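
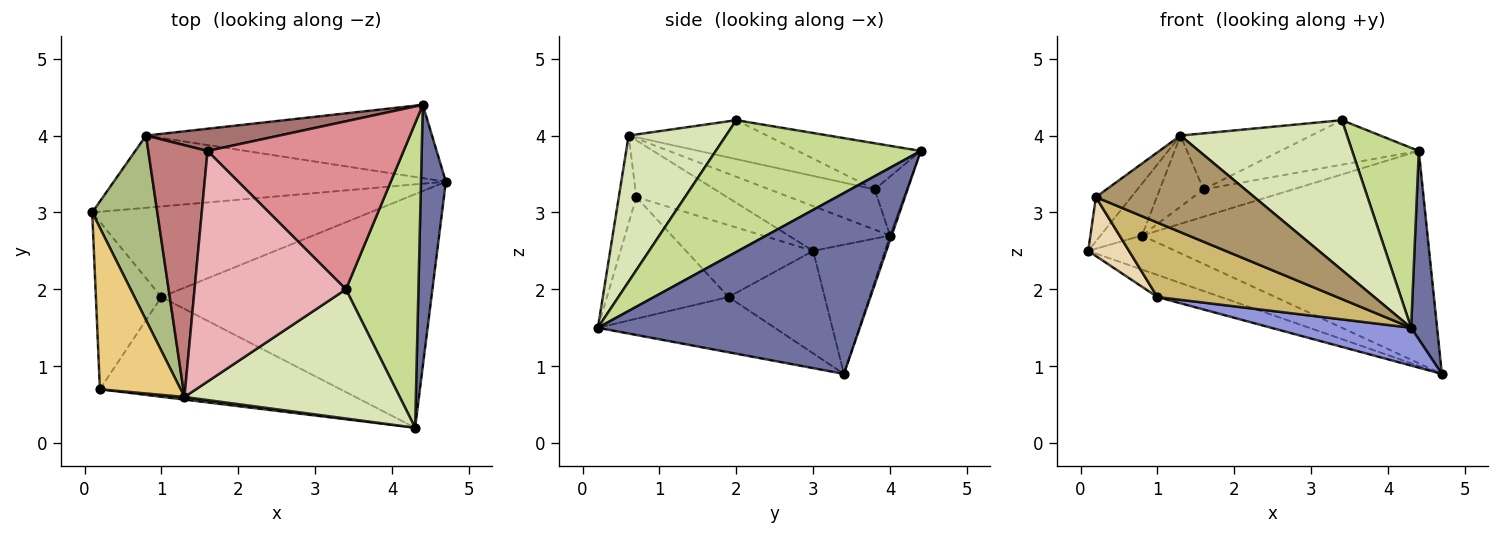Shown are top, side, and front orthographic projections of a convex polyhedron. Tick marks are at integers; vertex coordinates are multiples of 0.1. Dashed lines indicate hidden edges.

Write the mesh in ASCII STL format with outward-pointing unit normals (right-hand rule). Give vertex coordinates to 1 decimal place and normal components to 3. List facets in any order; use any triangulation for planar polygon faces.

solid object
 facet normal 0.986 -0.098 0.136
  outer loop
   vertex 4.4 4.4 3.8
   vertex 4.3 0.2 1.5
   vertex 4.7 3.4 0.9
  endloop
 endfacet
 facet normal -0.337 0.223 -0.915
  outer loop
   vertex 1.0 1.9 1.9
   vertex 0.1 3.0 2.5
   vertex 4.7 3.4 0.9
  endloop
 endfacet
 facet normal -0.198 -0.157 -0.968
  outer loop
   vertex 1.0 1.9 1.9
   vertex 4.7 3.4 0.9
   vertex 4.3 0.2 1.5
  endloop
 endfacet
 facet normal -0.332 0.403 -0.853
  outer loop
   vertex 0.8 4.0 2.7
   vertex 4.7 3.4 0.9
   vertex 0.1 3.0 2.5
  endloop
 endfacet
 facet normal -0.005 0.945 -0.326
  outer loop
   vertex 0.8 4.0 2.7
   vertex 4.4 4.4 3.8
   vertex 4.7 3.4 0.9
  endloop
 endfacet
 facet normal -0.552 0.226 0.803
  outer loop
   vertex 0.8 4.0 2.7
   vertex 0.1 3.0 2.5
   vertex 1.3 0.6 4.0
  endloop
 endfacet
 facet normal 0.843 -0.274 0.463
  outer loop
   vertex 3.4 2.0 4.2
   vertex 4.3 0.2 1.5
   vertex 4.4 4.4 3.8
  endloop
 endfacet
 facet normal 0.405 -0.693 0.597
  outer loop
   vertex 3.4 2.0 4.2
   vertex 1.3 0.6 4.0
   vertex 4.3 0.2 1.5
  endloop
 endfacet
 facet normal -0.110 -0.994 0.027
  outer loop
   vertex 0.2 0.7 3.2
   vertex 4.3 0.2 1.5
   vertex 1.3 0.6 4.0
  endloop
 endfacet
 facet normal -0.376 -0.554 -0.743
  outer loop
   vertex 0.2 0.7 3.2
   vertex 1.0 1.9 1.9
   vertex 4.3 0.2 1.5
  endloop
 endfacet
 facet normal -0.561 0.219 0.799
  outer loop
   vertex 0.2 0.7 3.2
   vertex 1.3 0.6 4.0
   vertex 0.1 3.0 2.5
  endloop
 endfacet
 facet normal -0.719 -0.231 -0.656
  outer loop
   vertex 0.2 0.7 3.2
   vertex 0.1 3.0 2.5
   vertex 1.0 1.9 1.9
  endloop
 endfacet
 facet normal -0.269 0.748 0.607
  outer loop
   vertex 1.6 3.8 3.3
   vertex 4.4 4.4 3.8
   vertex 0.8 4.0 2.7
  endloop
 endfacet
 facet normal -0.547 0.227 0.805
  outer loop
   vertex 1.6 3.8 3.3
   vertex 0.8 4.0 2.7
   vertex 1.3 0.6 4.0
  endloop
 endfacet
 facet normal -0.222 0.250 0.943
  outer loop
   vertex 1.6 3.8 3.3
   vertex 3.4 2.0 4.2
   vertex 4.4 4.4 3.8
  endloop
 endfacet
 facet normal -0.242 0.229 0.943
  outer loop
   vertex 1.6 3.8 3.3
   vertex 1.3 0.6 4.0
   vertex 3.4 2.0 4.2
  endloop
 endfacet
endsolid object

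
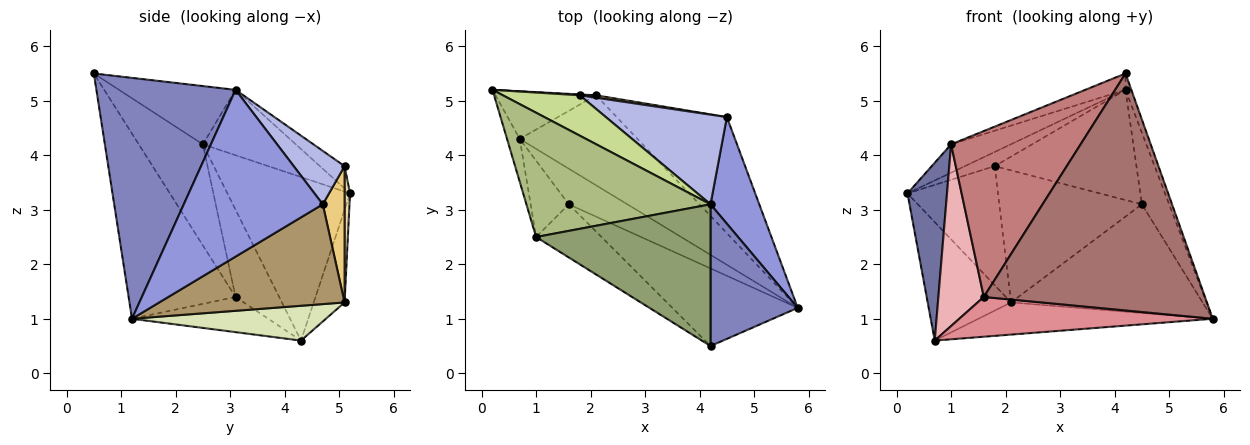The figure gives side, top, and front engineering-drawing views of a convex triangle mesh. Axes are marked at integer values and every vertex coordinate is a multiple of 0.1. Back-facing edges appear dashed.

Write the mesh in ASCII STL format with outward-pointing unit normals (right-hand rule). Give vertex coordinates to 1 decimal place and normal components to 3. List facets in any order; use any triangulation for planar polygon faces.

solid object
 facet normal -0.949 -0.306 -0.074
  outer loop
   vertex 1.0 2.5 4.2
   vertex 0.2 5.2 3.3
   vertex 0.7 4.3 0.6
  endloop
 endfacet
 facet normal 0.940 0.039 0.340
  outer loop
   vertex 4.2 3.1 5.2
   vertex 4.2 0.5 5.5
   vertex 5.8 1.2 1.0
  endloop
 endfacet
 facet normal 0.943 0.185 0.276
  outer loop
   vertex 4.2 3.1 5.2
   vertex 5.8 1.2 1.0
   vertex 4.5 4.7 3.1
  endloop
 endfacet
 facet normal 0.268 0.747 0.608
  outer loop
   vertex 4.2 3.1 5.2
   vertex 4.5 4.7 3.1
   vertex 1.8 5.1 3.8
  endloop
 endfacet
 facet normal -0.315 0.109 0.943
  outer loop
   vertex 4.2 3.1 5.2
   vertex 1.0 2.5 4.2
   vertex 4.2 0.5 5.5
  endloop
 endfacet
 facet normal -0.327 0.210 0.921
  outer loop
   vertex 4.2 3.1 5.2
   vertex 0.2 5.2 3.3
   vertex 1.0 2.5 4.2
  endloop
 endfacet
 facet normal -0.264 0.320 0.910
  outer loop
   vertex 4.2 3.1 5.2
   vertex 1.8 5.1 3.8
   vertex 0.2 5.2 3.3
  endloop
 endfacet
 facet normal 0.268 0.324 -0.907
  outer loop
   vertex 2.1 5.1 1.3
   vertex 5.8 1.2 1.0
   vertex 0.7 4.3 0.6
  endloop
 endfacet
 facet normal 0.552 0.570 -0.609
  outer loop
   vertex 2.1 5.1 1.3
   vertex 4.5 4.7 3.1
   vertex 5.8 1.2 1.0
  endloop
 endfacet
 facet normal -0.325 0.877 -0.353
  outer loop
   vertex 2.1 5.1 1.3
   vertex 0.7 4.3 0.6
   vertex 0.2 5.2 3.3
  endloop
 endfacet
 facet normal 0.151 0.988 0.018
  outer loop
   vertex 2.1 5.1 1.3
   vertex 1.8 5.1 3.8
   vertex 4.5 4.7 3.1
  endloop
 endfacet
 facet normal 0.060 0.998 0.007
  outer loop
   vertex 2.1 5.1 1.3
   vertex 0.2 5.2 3.3
   vertex 1.8 5.1 3.8
  endloop
 endfacet
 facet normal -0.418 -0.864 -0.283
  outer loop
   vertex 1.6 3.1 1.4
   vertex 5.8 1.2 1.0
   vertex 4.2 0.5 5.5
  endloop
 endfacet
 facet normal -0.426 -0.861 -0.276
  outer loop
   vertex 1.6 3.1 1.4
   vertex 4.2 0.5 5.5
   vertex 1.0 2.5 4.2
  endloop
 endfacet
 facet normal -0.372 -0.692 -0.619
  outer loop
   vertex 1.6 3.1 1.4
   vertex 0.7 4.3 0.6
   vertex 5.8 1.2 1.0
  endloop
 endfacet
 facet normal -0.663 -0.690 -0.290
  outer loop
   vertex 1.6 3.1 1.4
   vertex 1.0 2.5 4.2
   vertex 0.7 4.3 0.6
  endloop
 endfacet
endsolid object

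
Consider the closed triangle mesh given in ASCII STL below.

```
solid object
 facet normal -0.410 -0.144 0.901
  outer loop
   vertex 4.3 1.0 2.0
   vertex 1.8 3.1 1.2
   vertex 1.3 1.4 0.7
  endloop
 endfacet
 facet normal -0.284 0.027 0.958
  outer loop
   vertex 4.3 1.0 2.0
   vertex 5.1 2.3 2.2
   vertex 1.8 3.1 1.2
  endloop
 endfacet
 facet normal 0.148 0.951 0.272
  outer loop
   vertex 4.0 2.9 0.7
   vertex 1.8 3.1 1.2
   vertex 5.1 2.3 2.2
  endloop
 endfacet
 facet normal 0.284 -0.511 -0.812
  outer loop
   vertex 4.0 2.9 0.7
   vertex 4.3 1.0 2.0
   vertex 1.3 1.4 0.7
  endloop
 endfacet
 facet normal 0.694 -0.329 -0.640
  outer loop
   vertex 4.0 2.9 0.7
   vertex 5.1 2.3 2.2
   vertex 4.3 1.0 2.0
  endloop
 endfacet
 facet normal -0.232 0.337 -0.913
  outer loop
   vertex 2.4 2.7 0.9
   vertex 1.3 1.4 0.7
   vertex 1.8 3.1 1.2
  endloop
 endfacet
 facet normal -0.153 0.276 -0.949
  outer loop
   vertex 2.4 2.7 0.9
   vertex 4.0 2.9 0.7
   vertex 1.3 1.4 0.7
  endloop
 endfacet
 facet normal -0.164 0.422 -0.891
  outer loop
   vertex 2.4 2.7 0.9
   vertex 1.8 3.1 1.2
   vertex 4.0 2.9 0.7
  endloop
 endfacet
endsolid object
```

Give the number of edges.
12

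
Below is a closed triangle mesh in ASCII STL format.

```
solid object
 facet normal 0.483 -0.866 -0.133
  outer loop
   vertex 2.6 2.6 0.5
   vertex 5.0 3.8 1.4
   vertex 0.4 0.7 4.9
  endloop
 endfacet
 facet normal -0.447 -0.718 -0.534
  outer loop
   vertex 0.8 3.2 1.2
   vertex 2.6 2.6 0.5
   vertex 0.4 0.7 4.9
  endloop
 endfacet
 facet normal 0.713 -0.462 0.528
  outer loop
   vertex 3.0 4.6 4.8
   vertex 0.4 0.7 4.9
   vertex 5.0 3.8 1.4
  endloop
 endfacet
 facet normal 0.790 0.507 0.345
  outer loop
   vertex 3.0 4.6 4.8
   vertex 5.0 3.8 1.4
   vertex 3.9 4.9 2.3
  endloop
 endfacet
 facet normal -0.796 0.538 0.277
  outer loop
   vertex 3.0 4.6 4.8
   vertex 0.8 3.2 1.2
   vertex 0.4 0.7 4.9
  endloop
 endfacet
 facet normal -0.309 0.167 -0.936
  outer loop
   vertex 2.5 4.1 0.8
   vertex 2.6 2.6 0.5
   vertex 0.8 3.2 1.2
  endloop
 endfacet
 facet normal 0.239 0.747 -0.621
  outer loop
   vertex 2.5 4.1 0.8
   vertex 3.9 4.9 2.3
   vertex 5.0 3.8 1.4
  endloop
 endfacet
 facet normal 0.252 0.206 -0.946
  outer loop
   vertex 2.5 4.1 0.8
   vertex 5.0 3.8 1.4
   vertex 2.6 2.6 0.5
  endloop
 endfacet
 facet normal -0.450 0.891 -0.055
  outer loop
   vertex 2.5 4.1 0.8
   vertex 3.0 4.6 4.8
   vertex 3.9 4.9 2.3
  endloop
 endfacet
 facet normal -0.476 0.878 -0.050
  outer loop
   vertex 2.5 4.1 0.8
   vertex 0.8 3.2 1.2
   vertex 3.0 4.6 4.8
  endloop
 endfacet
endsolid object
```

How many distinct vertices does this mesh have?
7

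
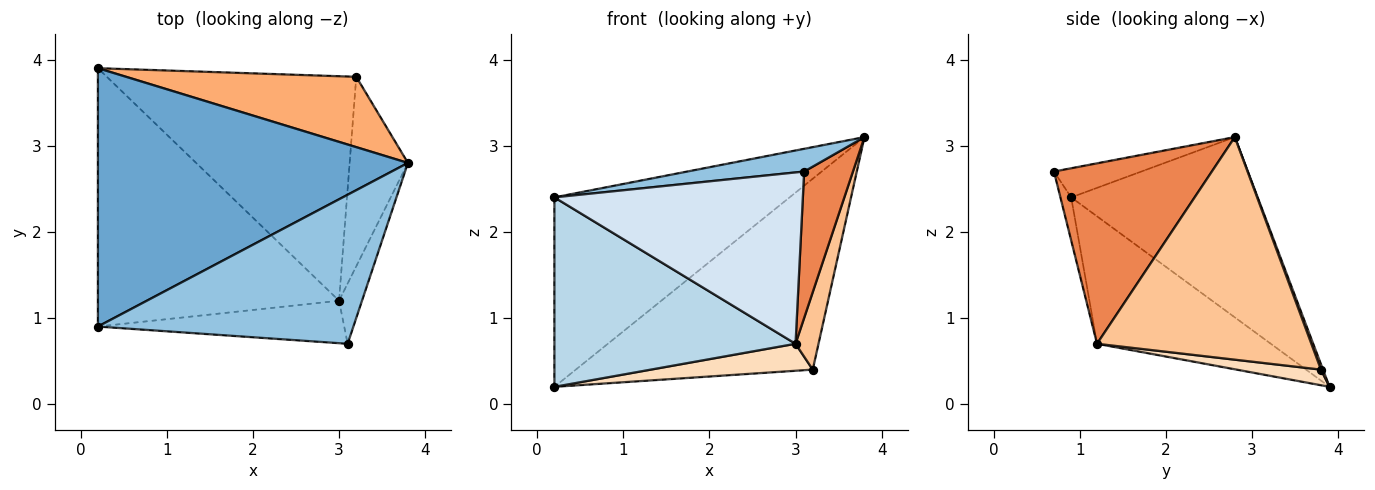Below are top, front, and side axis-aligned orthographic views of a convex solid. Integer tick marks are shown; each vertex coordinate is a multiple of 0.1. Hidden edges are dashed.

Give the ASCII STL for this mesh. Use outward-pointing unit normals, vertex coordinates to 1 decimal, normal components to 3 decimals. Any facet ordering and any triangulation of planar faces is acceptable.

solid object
 facet normal -0.425 0.535 0.730
  outer loop
   vertex 0.2 3.9 0.2
   vertex 0.2 0.9 2.4
   vertex 3.8 2.8 3.1
  endloop
 endfacet
 facet normal -0.112 -0.150 0.982
  outer loop
   vertex 3.1 0.7 2.7
   vertex 3.8 2.8 3.1
   vertex 0.2 0.9 2.4
  endloop
 endfacet
 facet normal -0.392 -0.544 -0.742
  outer loop
   vertex 3.0 1.2 0.7
   vertex 0.2 0.9 2.4
   vertex 0.2 3.9 0.2
  endloop
 endfacet
 facet normal -0.042 -0.970 -0.240
  outer loop
   vertex 3.0 1.2 0.7
   vertex 3.1 0.7 2.7
   vertex 0.2 0.9 2.4
  endloop
 endfacet
 facet normal 0.948 -0.293 -0.121
  outer loop
   vertex 3.0 1.2 0.7
   vertex 3.8 2.8 3.1
   vertex 3.1 0.7 2.7
  endloop
 endfacet
 facet normal 0.008 0.938 0.346
  outer loop
   vertex 3.2 3.8 0.4
   vertex 0.2 3.9 0.2
   vertex 3.8 2.8 3.1
  endloop
 endfacet
 facet normal 0.962 -0.103 -0.252
  outer loop
   vertex 3.2 3.8 0.4
   vertex 3.8 2.8 3.1
   vertex 3.0 1.2 0.7
  endloop
 endfacet
 facet normal 0.062 -0.119 -0.991
  outer loop
   vertex 3.2 3.8 0.4
   vertex 3.0 1.2 0.7
   vertex 0.2 3.9 0.2
  endloop
 endfacet
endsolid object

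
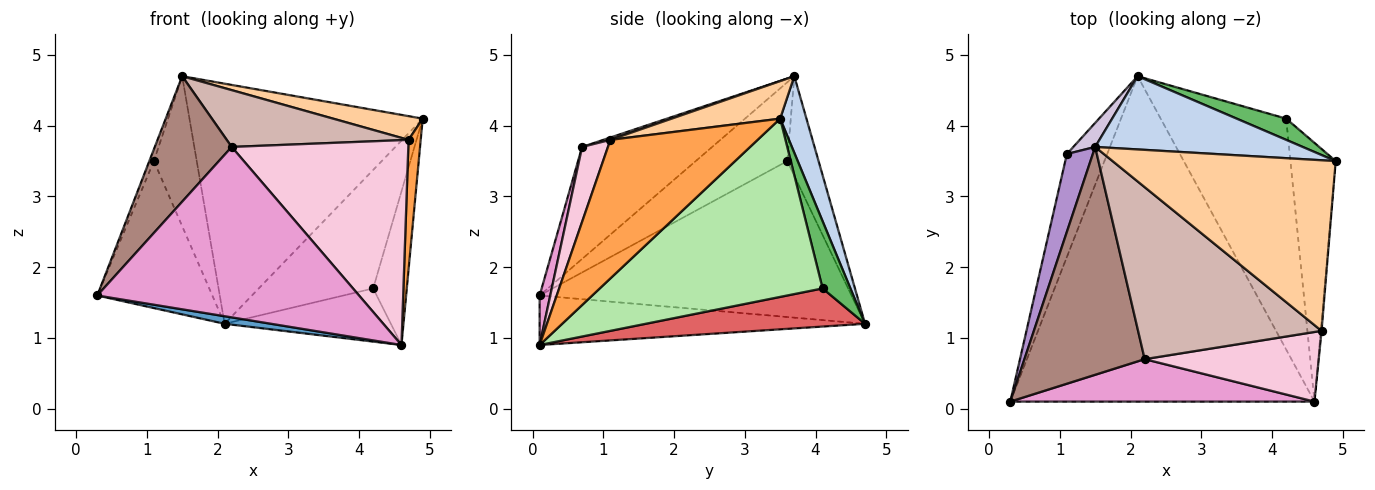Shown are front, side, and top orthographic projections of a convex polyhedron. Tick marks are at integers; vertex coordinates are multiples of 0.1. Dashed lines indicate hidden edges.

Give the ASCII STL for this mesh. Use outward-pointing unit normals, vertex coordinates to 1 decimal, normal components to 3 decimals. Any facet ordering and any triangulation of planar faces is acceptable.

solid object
 facet normal -0.161 -0.023 -0.987
  outer loop
   vertex 4.6 0.1 0.9
   vertex 0.3 0.1 1.6
   vertex 2.1 4.7 1.2
  endloop
 endfacet
 facet normal 0.107 0.951 0.290
  outer loop
   vertex 1.5 3.7 4.7
   vertex 4.9 3.5 4.1
   vertex 2.1 4.7 1.2
  endloop
 endfacet
 facet normal 0.997 -0.082 -0.006
  outer loop
   vertex 4.7 1.1 3.8
   vertex 4.6 0.1 0.9
   vertex 4.9 3.5 4.1
  endloop
 endfacet
 facet normal 0.164 -0.136 0.977
  outer loop
   vertex 4.7 1.1 3.8
   vertex 4.9 3.5 4.1
   vertex 1.5 3.7 4.7
  endloop
 endfacet
 facet normal 0.233 0.957 0.171
  outer loop
   vertex 4.2 4.1 1.7
   vertex 2.1 4.7 1.2
   vertex 4.9 3.5 4.1
  endloop
 endfacet
 facet normal 0.959 0.145 -0.244
  outer loop
   vertex 4.2 4.1 1.7
   vertex 4.9 3.5 4.1
   vertex 4.6 0.1 0.9
  endloop
 endfacet
 facet normal 0.284 0.215 -0.934
  outer loop
   vertex 4.2 4.1 1.7
   vertex 4.6 0.1 0.9
   vertex 2.1 4.7 1.2
  endloop
 endfacet
 facet normal -0.912 0.336 -0.236
  outer loop
   vertex 1.1 3.6 3.5
   vertex 2.1 4.7 1.2
   vertex 0.3 0.1 1.6
  endloop
 endfacet
 facet normal -0.949 0.047 0.312
  outer loop
   vertex 1.1 3.6 3.5
   vertex 0.3 0.1 1.6
   vertex 1.5 3.7 4.7
  endloop
 endfacet
 facet normal -0.585 0.801 0.128
  outer loop
   vertex 1.1 3.6 3.5
   vertex 1.5 3.7 4.7
   vertex 2.1 4.7 1.2
  endloop
 endfacet
 facet normal -0.632 -0.374 0.679
  outer loop
   vertex 2.2 0.7 3.7
   vertex 1.5 3.7 4.7
   vertex 0.3 0.1 1.6
  endloop
 endfacet
 facet normal 0.012 -0.314 0.949
  outer loop
   vertex 2.2 0.7 3.7
   vertex 4.7 1.1 3.8
   vertex 1.5 3.7 4.7
  endloop
 endfacet
 facet normal 0.039 -0.970 0.241
  outer loop
   vertex 2.2 0.7 3.7
   vertex 0.3 0.1 1.6
   vertex 4.6 0.1 0.9
  endloop
 endfacet
 facet normal 0.137 -0.938 0.319
  outer loop
   vertex 2.2 0.7 3.7
   vertex 4.6 0.1 0.9
   vertex 4.7 1.1 3.8
  endloop
 endfacet
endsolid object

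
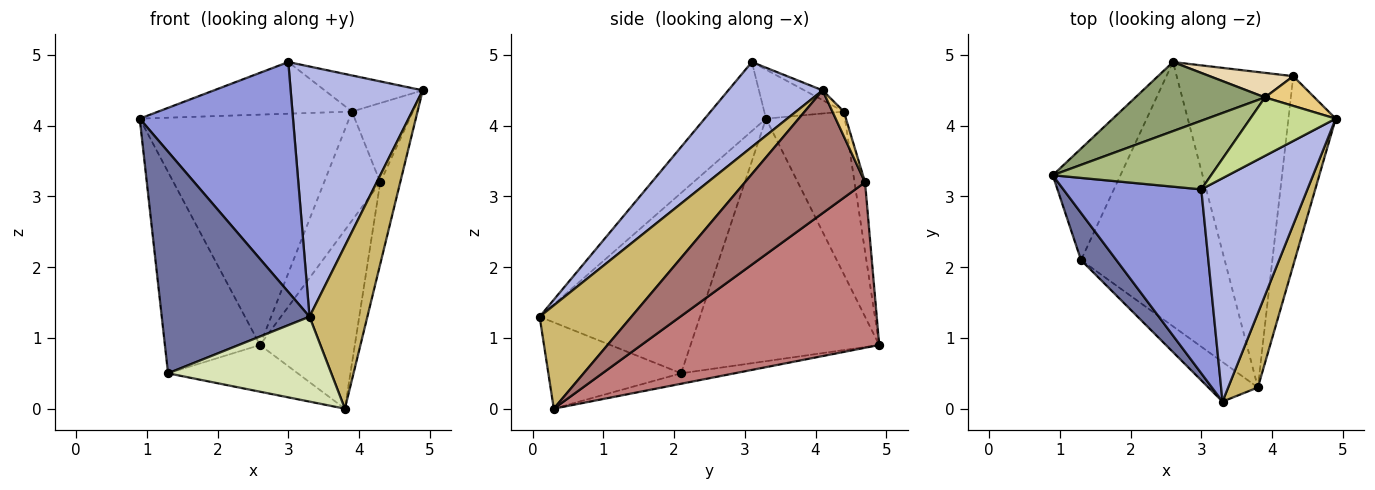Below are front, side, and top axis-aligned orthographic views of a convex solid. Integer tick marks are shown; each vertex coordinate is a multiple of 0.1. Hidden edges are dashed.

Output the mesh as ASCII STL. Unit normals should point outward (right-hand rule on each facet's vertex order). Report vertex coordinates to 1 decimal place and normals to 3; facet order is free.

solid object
 facet normal -0.728 -0.671 0.143
  outer loop
   vertex 1.3 2.1 0.5
   vertex 3.3 0.1 1.3
   vertex 0.9 3.3 4.1
  endloop
 endfacet
 facet normal -0.866 0.437 -0.242
  outer loop
   vertex 1.3 2.1 0.5
   vertex 0.9 3.3 4.1
   vertex 2.6 4.9 0.9
  endloop
 endfacet
 facet normal -0.298 -0.745 0.596
  outer loop
   vertex 3.0 3.1 4.9
   vertex 0.9 3.3 4.1
   vertex 3.3 0.1 1.3
  endloop
 endfacet
 facet normal 0.470 -0.658 0.588
  outer loop
   vertex 3.0 3.1 4.9
   vertex 3.3 0.1 1.3
   vertex 4.9 4.1 4.5
  endloop
 endfacet
 facet normal -0.339 0.901 0.270
  outer loop
   vertex 3.9 4.4 4.2
   vertex 2.6 4.9 0.9
   vertex 0.9 3.3 4.1
  endloop
 endfacet
 facet normal -0.240 0.584 0.776
  outer loop
   vertex 3.9 4.4 4.2
   vertex 0.9 3.3 4.1
   vertex 3.0 3.1 4.9
  endloop
 endfacet
 facet normal -0.097 0.523 0.847
  outer loop
   vertex 3.9 4.4 4.2
   vertex 3.0 3.1 4.9
   vertex 4.9 4.1 4.5
  endloop
 endfacet
 facet normal -0.593 -0.729 -0.340
  outer loop
   vertex 3.8 0.3 0.0
   vertex 3.3 0.1 1.3
   vertex 1.3 2.1 0.5
  endloop
 endfacet
 facet normal -0.072 0.174 -0.982
  outer loop
   vertex 3.8 0.3 0.0
   vertex 1.3 2.1 0.5
   vertex 2.6 4.9 0.9
  endloop
 endfacet
 facet normal 0.822 -0.518 0.236
  outer loop
   vertex 3.8 0.3 0.0
   vertex 4.9 4.1 4.5
   vertex 3.3 0.1 1.3
  endloop
 endfacet
 facet normal 0.173 0.922 0.346
  outer loop
   vertex 4.3 4.7 3.2
   vertex 3.9 4.4 4.2
   vertex 4.9 4.1 4.5
  endloop
 endfacet
 facet normal -0.179 0.960 0.216
  outer loop
   vertex 4.3 4.7 3.2
   vertex 2.6 4.9 0.9
   vertex 3.9 4.4 4.2
  endloop
 endfacet
 facet normal 0.922 0.153 -0.355
  outer loop
   vertex 4.3 4.7 3.2
   vertex 4.9 4.1 4.5
   vertex 3.8 0.3 0.0
  endloop
 endfacet
 facet normal 0.777 0.310 -0.548
  outer loop
   vertex 4.3 4.7 3.2
   vertex 3.8 0.3 0.0
   vertex 2.6 4.9 0.9
  endloop
 endfacet
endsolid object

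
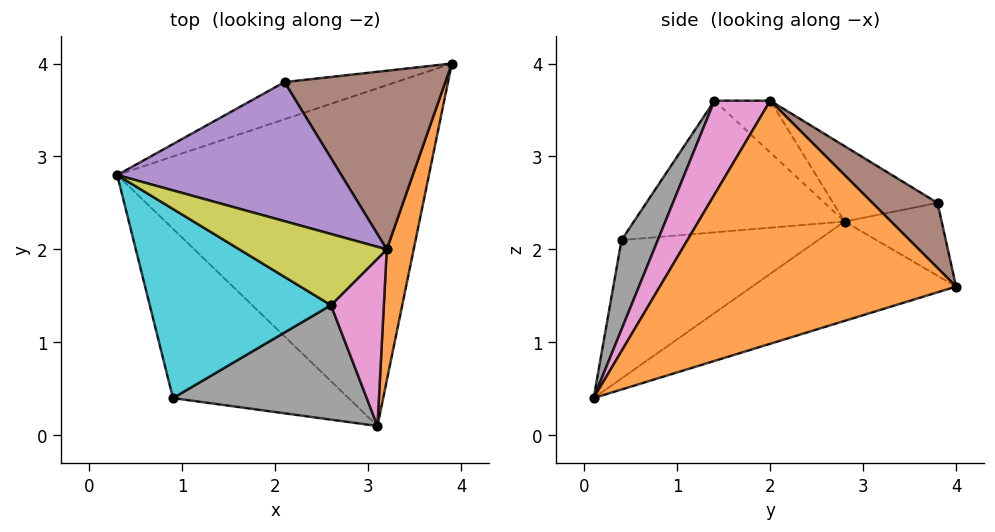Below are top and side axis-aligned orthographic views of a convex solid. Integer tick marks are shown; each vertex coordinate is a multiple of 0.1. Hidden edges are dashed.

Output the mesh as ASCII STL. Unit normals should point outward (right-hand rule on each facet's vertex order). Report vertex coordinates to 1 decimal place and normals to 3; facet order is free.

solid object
 facet normal -0.286 0.335 -0.898
  outer loop
   vertex 3.1 0.1 0.4
   vertex 0.3 2.8 2.3
   vertex 3.9 4.0 1.6
  endloop
 endfacet
 facet normal 0.967 -0.231 0.107
  outer loop
   vertex 3.2 2.0 3.6
   vertex 3.1 0.1 0.4
   vertex 3.9 4.0 1.6
  endloop
 endfacet
 facet normal -0.617 -0.089 -0.782
  outer loop
   vertex 0.9 0.4 2.1
   vertex 0.3 2.8 2.3
   vertex 3.1 0.1 0.4
  endloop
 endfacet
 facet normal -0.358 0.755 -0.549
  outer loop
   vertex 2.1 3.8 2.5
   vertex 3.9 4.0 1.6
   vertex 0.3 2.8 2.3
  endloop
 endfacet
 facet normal -0.298 0.359 0.885
  outer loop
   vertex 2.1 3.8 2.5
   vertex 0.3 2.8 2.3
   vertex 3.2 2.0 3.6
  endloop
 endfacet
 facet normal 0.294 0.623 0.725
  outer loop
   vertex 2.1 3.8 2.5
   vertex 3.2 2.0 3.6
   vertex 3.9 4.0 1.6
  endloop
 endfacet
 facet normal 0.657 -0.657 0.370
  outer loop
   vertex 2.6 1.4 3.6
   vertex 3.1 0.1 0.4
   vertex 3.2 2.0 3.6
  endloop
 endfacet
 facet normal 0.182 -0.901 0.394
  outer loop
   vertex 2.6 1.4 3.6
   vertex 0.9 0.4 2.1
   vertex 3.1 0.1 0.4
  endloop
 endfacet
 facet normal -0.315 0.315 0.896
  outer loop
   vertex 2.6 1.4 3.6
   vertex 3.2 2.0 3.6
   vertex 0.3 2.8 2.3
  endloop
 endfacet
 facet normal -0.575 -0.210 0.791
  outer loop
   vertex 2.6 1.4 3.6
   vertex 0.3 2.8 2.3
   vertex 0.9 0.4 2.1
  endloop
 endfacet
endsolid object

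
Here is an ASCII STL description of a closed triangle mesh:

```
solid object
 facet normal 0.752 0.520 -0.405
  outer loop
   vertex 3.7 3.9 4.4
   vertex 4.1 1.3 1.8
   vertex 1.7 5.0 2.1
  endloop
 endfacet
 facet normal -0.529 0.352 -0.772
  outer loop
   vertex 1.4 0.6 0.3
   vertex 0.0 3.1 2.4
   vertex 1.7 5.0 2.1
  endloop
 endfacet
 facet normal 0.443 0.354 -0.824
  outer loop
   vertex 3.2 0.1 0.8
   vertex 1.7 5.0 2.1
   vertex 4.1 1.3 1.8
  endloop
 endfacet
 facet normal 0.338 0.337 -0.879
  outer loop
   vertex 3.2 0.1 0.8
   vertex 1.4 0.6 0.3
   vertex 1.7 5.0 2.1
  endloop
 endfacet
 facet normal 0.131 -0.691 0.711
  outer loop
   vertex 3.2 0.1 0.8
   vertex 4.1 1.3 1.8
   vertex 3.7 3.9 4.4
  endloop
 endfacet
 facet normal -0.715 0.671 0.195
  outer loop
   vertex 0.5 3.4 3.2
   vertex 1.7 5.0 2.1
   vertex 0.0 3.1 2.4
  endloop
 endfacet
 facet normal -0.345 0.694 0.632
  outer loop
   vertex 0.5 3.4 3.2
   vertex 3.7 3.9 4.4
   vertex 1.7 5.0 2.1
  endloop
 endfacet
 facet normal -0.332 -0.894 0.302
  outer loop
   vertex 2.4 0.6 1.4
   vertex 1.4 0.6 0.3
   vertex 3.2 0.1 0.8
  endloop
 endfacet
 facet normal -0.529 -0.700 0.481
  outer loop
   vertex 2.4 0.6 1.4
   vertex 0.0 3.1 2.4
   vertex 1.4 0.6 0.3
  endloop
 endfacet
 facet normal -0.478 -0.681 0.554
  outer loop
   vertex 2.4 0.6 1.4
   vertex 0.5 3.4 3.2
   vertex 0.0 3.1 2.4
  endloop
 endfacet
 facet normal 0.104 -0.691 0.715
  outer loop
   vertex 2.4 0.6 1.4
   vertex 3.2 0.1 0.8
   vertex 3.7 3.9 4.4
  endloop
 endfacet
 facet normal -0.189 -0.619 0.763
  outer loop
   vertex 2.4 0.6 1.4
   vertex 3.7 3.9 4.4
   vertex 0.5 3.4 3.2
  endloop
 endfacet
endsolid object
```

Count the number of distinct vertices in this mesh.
8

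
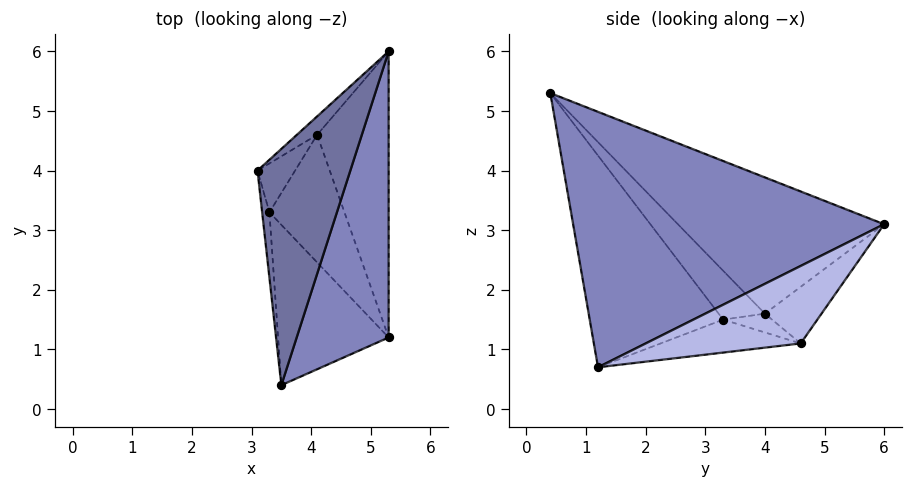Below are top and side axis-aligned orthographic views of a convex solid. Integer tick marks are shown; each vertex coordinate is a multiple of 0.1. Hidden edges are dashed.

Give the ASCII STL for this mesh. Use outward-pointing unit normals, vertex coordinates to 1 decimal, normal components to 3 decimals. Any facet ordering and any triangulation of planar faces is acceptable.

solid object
 facet normal -0.743 0.438 0.506
  outer loop
   vertex 3.5 0.4 5.3
   vertex 5.3 6.0 3.1
   vertex 3.1 4.0 1.6
  endloop
 endfacet
 facet normal 0.928 -0.167 0.334
  outer loop
   vertex 3.5 0.4 5.3
   vertex 5.3 1.2 0.7
   vertex 5.3 6.0 3.1
  endloop
 endfacet
 facet normal -0.577 0.790 -0.207
  outer loop
   vertex 4.1 4.6 1.1
   vertex 3.1 4.0 1.6
   vertex 5.3 6.0 3.1
  endloop
 endfacet
 facet normal 0.696 0.321 -0.642
  outer loop
   vertex 4.1 4.6 1.1
   vertex 5.3 6.0 3.1
   vertex 5.3 1.2 0.7
  endloop
 endfacet
 facet normal -0.957 -0.253 -0.143
  outer loop
   vertex 3.3 3.3 1.5
   vertex 3.5 0.4 5.3
   vertex 3.1 4.0 1.6
  endloop
 endfacet
 facet normal -0.737 -0.555 -0.385
  outer loop
   vertex 3.3 3.3 1.5
   vertex 5.3 1.2 0.7
   vertex 3.5 0.4 5.3
  endloop
 endfacet
 facet normal -0.447 0.000 -0.894
  outer loop
   vertex 3.3 3.3 1.5
   vertex 3.1 4.0 1.6
   vertex 4.1 4.6 1.1
  endloop
 endfacet
 facet normal -0.402 -0.034 -0.915
  outer loop
   vertex 3.3 3.3 1.5
   vertex 4.1 4.6 1.1
   vertex 5.3 1.2 0.7
  endloop
 endfacet
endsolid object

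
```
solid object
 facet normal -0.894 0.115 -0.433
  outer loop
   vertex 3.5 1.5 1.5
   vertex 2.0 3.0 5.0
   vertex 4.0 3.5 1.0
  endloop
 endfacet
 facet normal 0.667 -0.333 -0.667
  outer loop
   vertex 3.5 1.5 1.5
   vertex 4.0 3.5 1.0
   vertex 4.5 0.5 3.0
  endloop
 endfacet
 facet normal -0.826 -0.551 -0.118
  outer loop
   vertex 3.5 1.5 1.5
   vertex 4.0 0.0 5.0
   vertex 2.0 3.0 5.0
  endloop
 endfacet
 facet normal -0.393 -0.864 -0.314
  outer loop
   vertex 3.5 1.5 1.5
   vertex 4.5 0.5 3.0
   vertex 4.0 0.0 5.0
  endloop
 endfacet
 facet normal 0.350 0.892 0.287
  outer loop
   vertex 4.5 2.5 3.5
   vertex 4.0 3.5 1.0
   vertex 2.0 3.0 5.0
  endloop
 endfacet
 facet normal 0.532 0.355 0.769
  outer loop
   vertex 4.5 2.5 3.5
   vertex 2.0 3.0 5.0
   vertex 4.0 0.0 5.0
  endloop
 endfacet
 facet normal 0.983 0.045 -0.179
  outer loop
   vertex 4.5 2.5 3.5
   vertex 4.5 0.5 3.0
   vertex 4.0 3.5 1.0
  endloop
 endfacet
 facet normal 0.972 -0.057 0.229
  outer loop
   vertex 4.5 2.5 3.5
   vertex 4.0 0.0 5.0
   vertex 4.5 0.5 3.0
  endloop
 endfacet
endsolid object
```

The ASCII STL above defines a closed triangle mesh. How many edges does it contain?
12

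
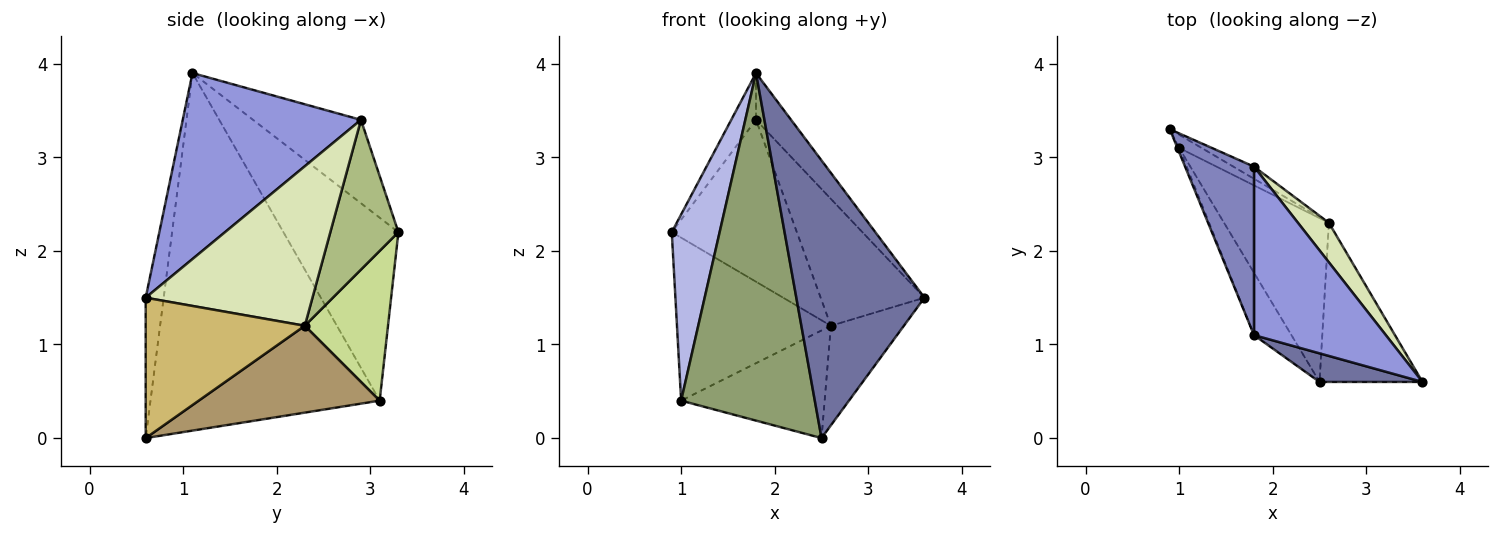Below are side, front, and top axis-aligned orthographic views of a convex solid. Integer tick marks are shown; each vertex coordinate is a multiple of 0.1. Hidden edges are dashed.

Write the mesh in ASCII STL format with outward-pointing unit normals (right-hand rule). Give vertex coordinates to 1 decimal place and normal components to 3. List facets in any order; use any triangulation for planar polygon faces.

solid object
 facet normal -0.138 -0.985 0.101
  outer loop
   vertex 2.5 0.6 0.0
   vertex 3.6 0.6 1.5
   vertex 1.8 1.1 3.9
  endloop
 endfacet
 facet normal -0.759 0.174 0.627
  outer loop
   vertex 1.8 2.9 3.4
   vertex 0.9 3.3 2.2
   vertex 1.8 1.1 3.9
  endloop
 endfacet
 facet normal 0.805 0.159 0.571
  outer loop
   vertex 1.8 2.9 3.4
   vertex 1.8 1.1 3.9
   vertex 3.6 0.6 1.5
  endloop
 endfacet
 facet normal -0.923 -0.384 -0.009
  outer loop
   vertex 1.0 3.1 0.4
   vertex 1.8 1.1 3.9
   vertex 0.9 3.3 2.2
  endloop
 endfacet
 facet normal -0.860 -0.502 -0.090
  outer loop
   vertex 1.0 3.1 0.4
   vertex 2.5 0.6 0.0
   vertex 1.8 1.1 3.9
  endloop
 endfacet
 facet normal 0.477 0.876 -0.066
  outer loop
   vertex 2.6 2.3 1.2
   vertex 0.9 3.3 2.2
   vertex 1.8 2.9 3.4
  endloop
 endfacet
 facet normal 0.474 0.877 -0.071
  outer loop
   vertex 2.6 2.3 1.2
   vertex 1.0 3.1 0.4
   vertex 0.9 3.3 2.2
  endloop
 endfacet
 facet normal 0.838 0.521 0.162
  outer loop
   vertex 2.6 2.3 1.2
   vertex 1.8 2.9 3.4
   vertex 3.6 0.6 1.5
  endloop
 endfacet
 facet normal 0.569 0.452 -0.687
  outer loop
   vertex 2.6 2.3 1.2
   vertex 2.5 0.6 0.0
   vertex 1.0 3.1 0.4
  endloop
 endfacet
 facet normal 0.756 0.347 -0.555
  outer loop
   vertex 2.6 2.3 1.2
   vertex 3.6 0.6 1.5
   vertex 2.5 0.6 0.0
  endloop
 endfacet
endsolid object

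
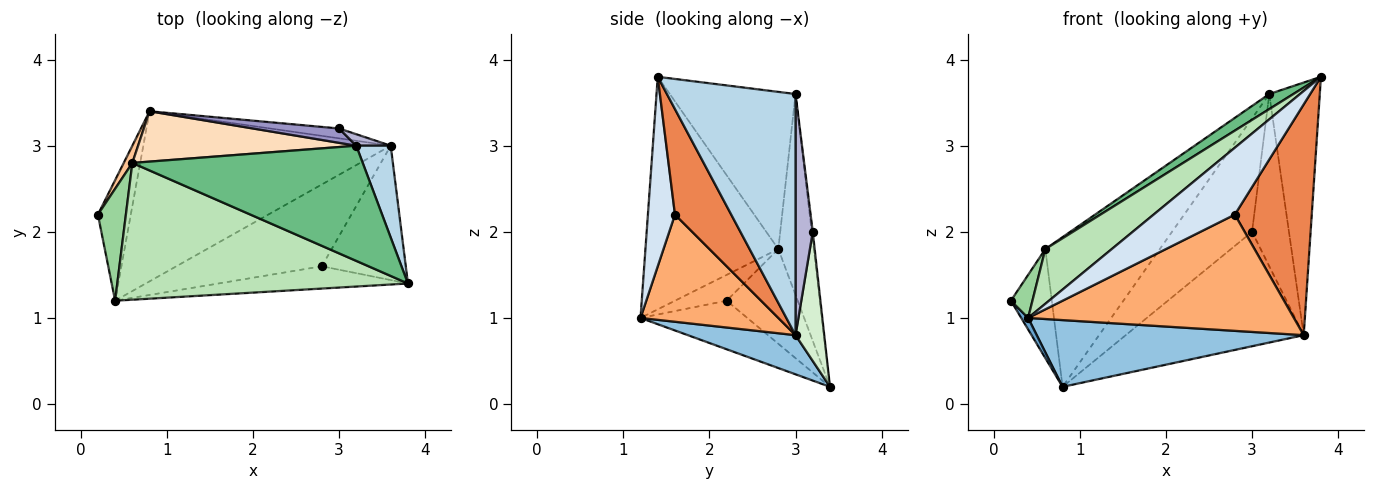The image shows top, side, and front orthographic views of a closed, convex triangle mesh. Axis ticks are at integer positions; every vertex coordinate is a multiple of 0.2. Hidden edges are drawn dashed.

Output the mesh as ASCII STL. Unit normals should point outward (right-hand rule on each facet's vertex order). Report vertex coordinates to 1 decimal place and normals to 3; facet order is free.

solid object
 facet normal -0.827 -0.053 -0.560
  outer loop
   vertex 0.4 1.2 1.0
   vertex 0.2 2.2 1.2
   vertex 0.8 3.4 0.2
  endloop
 endfacet
 facet normal 0.146 -0.361 -0.921
  outer loop
   vertex 3.6 3.0 0.8
   vertex 0.4 1.2 1.0
   vertex 0.8 3.4 0.2
  endloop
 endfacet
 facet normal 0.923 0.362 0.132
  outer loop
   vertex 3.2 3.0 3.6
   vertex 3.8 1.4 3.8
   vertex 3.6 3.0 0.8
  endloop
 endfacet
 facet normal 0.302 -0.905 -0.302
  outer loop
   vertex 2.8 1.6 2.2
   vertex 3.8 1.4 3.8
   vertex 0.4 1.2 1.0
  endloop
 endfacet
 facet normal 0.534 -0.731 -0.425
  outer loop
   vertex 2.8 1.6 2.2
   vertex 3.6 3.0 0.8
   vertex 3.8 1.4 3.8
  endloop
 endfacet
 facet normal 0.390 -0.753 -0.530
  outer loop
   vertex 2.8 1.6 2.2
   vertex 0.4 1.2 1.0
   vertex 3.6 3.0 0.8
  endloop
 endfacet
 facet normal -0.864 0.497 0.079
  outer loop
   vertex 0.6 2.8 1.8
   vertex 0.8 3.4 0.2
   vertex 0.2 2.2 1.2
  endloop
 endfacet
 facet normal -0.282 0.909 0.306
  outer loop
   vertex 0.6 2.8 1.8
   vertex 3.2 3.0 3.6
   vertex 0.8 3.4 0.2
  endloop
 endfacet
 facet normal -0.560 -0.107 0.821
  outer loop
   vertex 0.6 2.8 1.8
   vertex 3.8 1.4 3.8
   vertex 3.2 3.0 3.6
  endloop
 endfacet
 facet normal -0.653 -0.272 0.707
  outer loop
   vertex 0.6 2.8 1.8
   vertex 0.2 2.2 1.2
   vertex 0.4 1.2 1.0
  endloop
 endfacet
 facet normal -0.596 -0.298 0.745
  outer loop
   vertex 0.6 2.8 1.8
   vertex 0.4 1.2 1.0
   vertex 3.8 1.4 3.8
  endloop
 endfacet
 facet normal 0.159 0.984 -0.085
  outer loop
   vertex 3.0 3.2 2.0
   vertex 3.6 3.0 0.8
   vertex 0.8 3.4 0.2
  endloop
 endfacet
 facet normal -0.013 0.992 0.126
  outer loop
   vertex 3.0 3.2 2.0
   vertex 0.8 3.4 0.2
   vertex 3.2 3.0 3.6
  endloop
 endfacet
 facet normal 0.422 0.905 0.060
  outer loop
   vertex 3.0 3.2 2.0
   vertex 3.2 3.0 3.6
   vertex 3.6 3.0 0.8
  endloop
 endfacet
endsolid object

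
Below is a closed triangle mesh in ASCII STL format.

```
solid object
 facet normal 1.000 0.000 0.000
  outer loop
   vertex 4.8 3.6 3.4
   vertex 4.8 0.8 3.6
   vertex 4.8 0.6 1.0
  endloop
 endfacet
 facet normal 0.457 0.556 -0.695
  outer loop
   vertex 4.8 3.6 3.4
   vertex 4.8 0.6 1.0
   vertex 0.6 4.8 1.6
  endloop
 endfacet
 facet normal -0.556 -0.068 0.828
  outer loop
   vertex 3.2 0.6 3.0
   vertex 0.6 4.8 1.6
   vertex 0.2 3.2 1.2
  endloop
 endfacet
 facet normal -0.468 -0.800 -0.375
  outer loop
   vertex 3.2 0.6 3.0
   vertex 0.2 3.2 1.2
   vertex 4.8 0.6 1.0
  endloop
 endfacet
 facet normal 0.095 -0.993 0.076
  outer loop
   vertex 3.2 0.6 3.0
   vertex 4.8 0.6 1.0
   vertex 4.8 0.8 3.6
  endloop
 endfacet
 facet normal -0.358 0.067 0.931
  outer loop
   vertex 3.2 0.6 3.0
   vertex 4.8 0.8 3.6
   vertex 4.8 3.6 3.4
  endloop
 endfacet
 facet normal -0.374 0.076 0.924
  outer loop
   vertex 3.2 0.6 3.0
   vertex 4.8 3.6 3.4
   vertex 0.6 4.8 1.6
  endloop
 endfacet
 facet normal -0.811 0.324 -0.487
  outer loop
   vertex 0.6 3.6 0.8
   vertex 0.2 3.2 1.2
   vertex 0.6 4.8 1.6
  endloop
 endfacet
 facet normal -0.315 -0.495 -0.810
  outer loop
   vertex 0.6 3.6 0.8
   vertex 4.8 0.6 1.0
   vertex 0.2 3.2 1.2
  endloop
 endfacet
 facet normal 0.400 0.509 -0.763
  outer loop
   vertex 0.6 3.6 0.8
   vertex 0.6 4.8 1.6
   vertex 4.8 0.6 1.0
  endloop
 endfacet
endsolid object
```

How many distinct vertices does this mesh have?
7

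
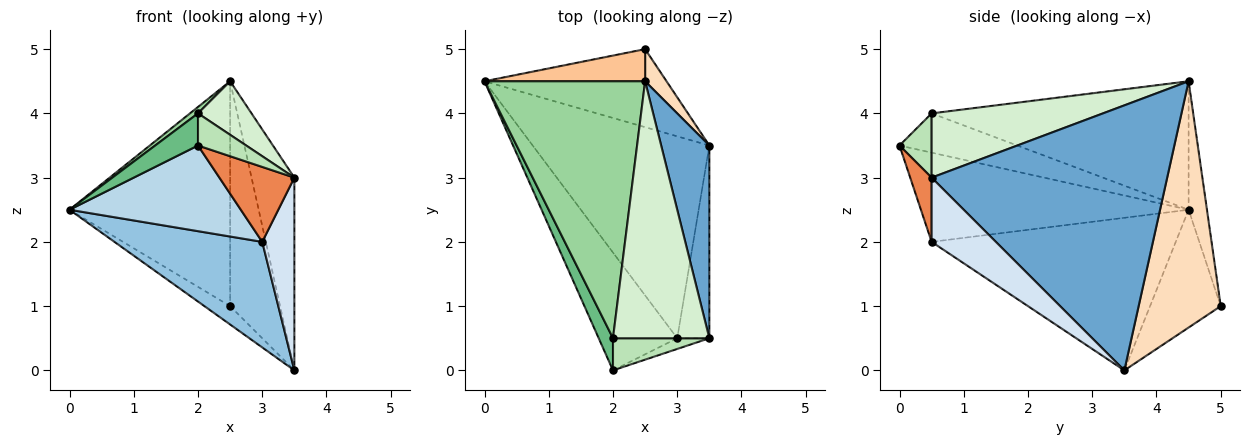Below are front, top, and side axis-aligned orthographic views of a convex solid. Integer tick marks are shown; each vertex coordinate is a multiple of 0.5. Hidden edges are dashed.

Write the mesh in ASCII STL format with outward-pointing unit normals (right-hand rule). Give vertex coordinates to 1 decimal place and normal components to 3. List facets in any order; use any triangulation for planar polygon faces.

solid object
 facet normal 0.968 0.176 0.176
  outer loop
   vertex 3.5 0.5 3.0
   vertex 3.5 3.5 0.0
   vertex 2.5 4.5 4.5
  endloop
 endfacet
 facet normal -0.608 -0.368 -0.704
  outer loop
   vertex 3.0 0.5 2.0
   vertex 0.0 4.5 2.5
   vertex 3.5 3.5 0.0
  endloop
 endfacet
 facet normal -0.677 -0.433 -0.595
  outer loop
   vertex 3.0 0.5 2.0
   vertex 2.0 0.0 3.5
   vertex 0.0 4.5 2.5
  endloop
 endfacet
 facet normal 0.816 -0.408 -0.408
  outer loop
   vertex 3.0 0.5 2.0
   vertex 3.5 3.5 0.0
   vertex 3.5 0.5 3.0
  endloop
 endfacet
 facet normal 0.272 -0.953 -0.136
  outer loop
   vertex 3.0 0.5 2.0
   vertex 3.5 0.5 3.0
   vertex 2.0 0.0 3.5
  endloop
 endfacet
 facet normal -0.533 0.194 -0.824
  outer loop
   vertex 2.5 5.0 1.0
   vertex 3.5 3.5 0.0
   vertex 0.0 4.5 2.5
  endloop
 endfacet
 facet normal -0.112 0.984 0.141
  outer loop
   vertex 2.5 5.0 1.0
   vertex 0.0 4.5 2.5
   vertex 2.5 4.5 4.5
  endloop
 endfacet
 facet normal 0.852 0.519 0.074
  outer loop
   vertex 2.5 5.0 1.0
   vertex 2.5 4.5 4.5
   vertex 3.5 3.5 0.0
  endloop
 endfacet
 facet normal -0.889 -0.323 0.323
  outer loop
   vertex 2.0 0.5 4.0
   vertex 0.0 4.5 2.5
   vertex 2.0 0.0 3.5
  endloop
 endfacet
 facet normal -0.625 -0.020 0.781
  outer loop
   vertex 2.0 0.5 4.0
   vertex 2.5 4.5 4.5
   vertex 0.0 4.5 2.5
  endloop
 endfacet
 facet normal 0.426 -0.640 0.640
  outer loop
   vertex 2.0 0.5 4.0
   vertex 2.0 0.0 3.5
   vertex 3.5 0.5 3.0
  endloop
 endfacet
 facet normal 0.547 -0.171 0.820
  outer loop
   vertex 2.0 0.5 4.0
   vertex 3.5 0.5 3.0
   vertex 2.5 4.5 4.5
  endloop
 endfacet
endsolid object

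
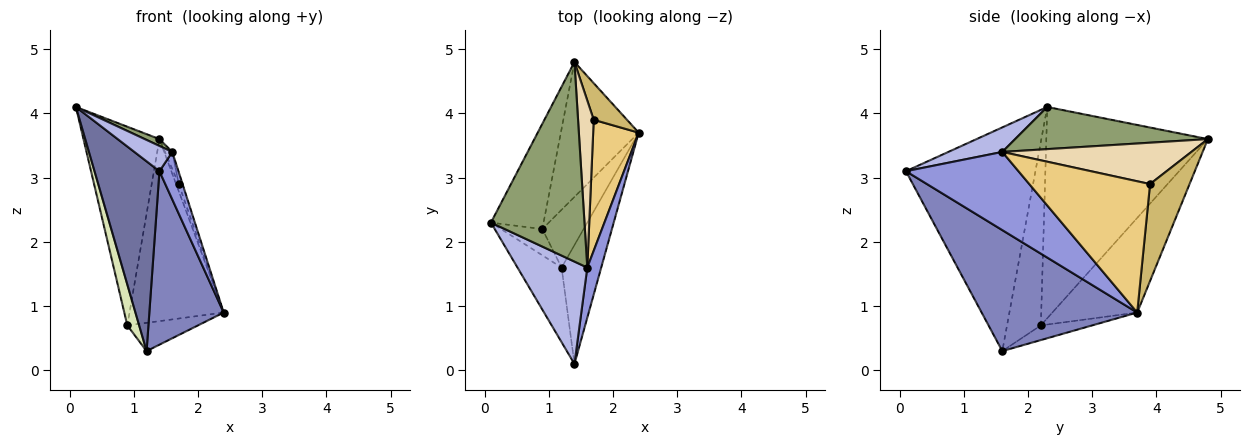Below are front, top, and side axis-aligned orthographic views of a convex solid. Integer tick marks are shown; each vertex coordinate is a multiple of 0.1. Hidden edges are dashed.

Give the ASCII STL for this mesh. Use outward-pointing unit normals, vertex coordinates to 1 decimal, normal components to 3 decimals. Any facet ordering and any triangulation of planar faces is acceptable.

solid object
 facet normal -0.880 -0.441 -0.174
  outer loop
   vertex 1.2 1.6 0.3
   vertex 1.4 0.1 3.1
   vertex 0.1 2.3 4.1
  endloop
 endfacet
 facet normal 0.865 -0.414 -0.283
  outer loop
   vertex 1.2 1.6 0.3
   vertex 2.4 3.7 0.9
   vertex 1.4 0.1 3.1
  endloop
 endfacet
 facet normal 0.971 -0.164 0.173
  outer loop
   vertex 1.6 1.6 3.4
   vertex 1.4 0.1 3.1
   vertex 2.4 3.7 0.9
  endloop
 endfacet
 facet normal 0.323 -0.227 0.919
  outer loop
   vertex 1.6 1.6 3.4
   vertex 0.1 2.3 4.1
   vertex 1.4 0.1 3.1
  endloop
 endfacet
 facet normal 0.411 -0.031 0.911
  outer loop
   vertex 1.6 1.6 3.4
   vertex 1.4 4.8 3.6
   vertex 0.1 2.3 4.1
  endloop
 endfacet
 facet normal -0.304 0.418 -0.856
  outer loop
   vertex 0.9 2.2 0.7
   vertex 2.4 3.7 0.9
   vertex 1.2 1.6 0.3
  endloop
 endfacet
 facet normal -0.586 0.651 -0.482
  outer loop
   vertex 0.9 2.2 0.7
   vertex 1.4 4.8 3.6
   vertex 2.4 3.7 0.9
  endloop
 endfacet
 facet normal -0.923 -0.323 -0.208
  outer loop
   vertex 0.9 2.2 0.7
   vertex 1.2 1.6 0.3
   vertex 0.1 2.3 4.1
  endloop
 endfacet
 facet normal -0.883 0.415 -0.220
  outer loop
   vertex 0.9 2.2 0.7
   vertex 0.1 2.3 4.1
   vertex 1.4 4.8 3.6
  endloop
 endfacet
 facet normal 0.944 0.063 0.324
  outer loop
   vertex 1.7 3.9 2.9
   vertex 2.4 3.7 0.9
   vertex 1.4 4.8 3.6
  endloop
 endfacet
 facet normal 0.944 0.030 0.328
  outer loop
   vertex 1.7 3.9 2.9
   vertex 1.6 1.6 3.4
   vertex 2.4 3.7 0.9
  endloop
 endfacet
 facet normal 0.935 0.036 0.354
  outer loop
   vertex 1.7 3.9 2.9
   vertex 1.4 4.8 3.6
   vertex 1.6 1.6 3.4
  endloop
 endfacet
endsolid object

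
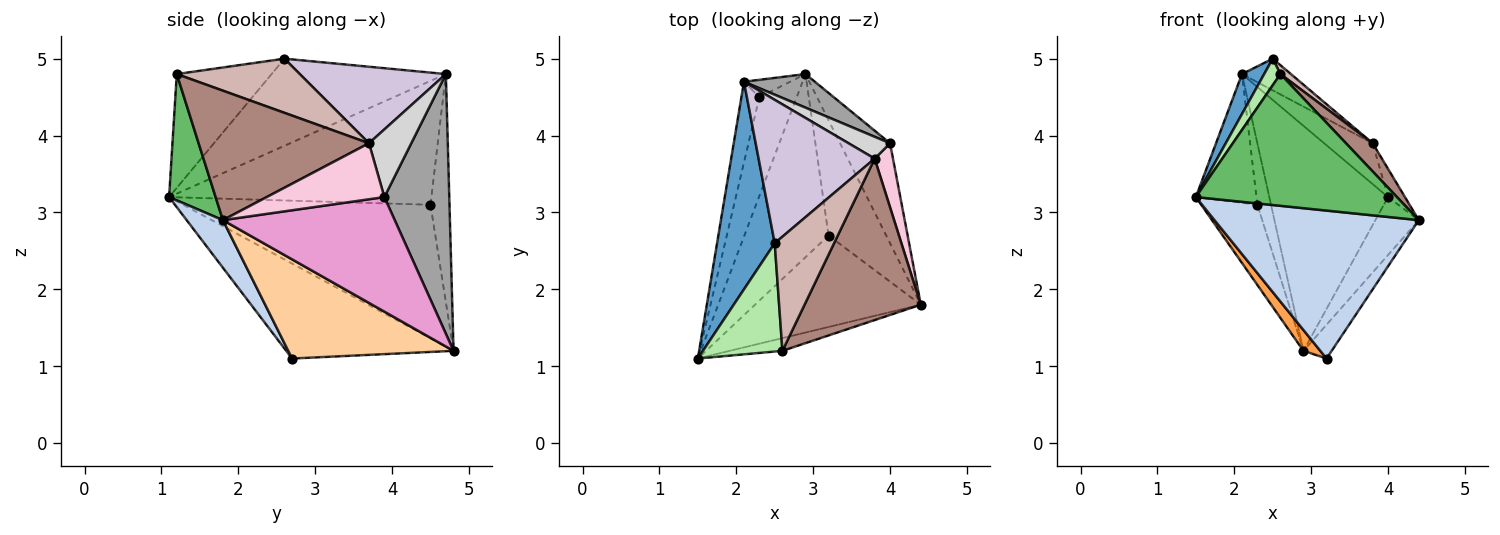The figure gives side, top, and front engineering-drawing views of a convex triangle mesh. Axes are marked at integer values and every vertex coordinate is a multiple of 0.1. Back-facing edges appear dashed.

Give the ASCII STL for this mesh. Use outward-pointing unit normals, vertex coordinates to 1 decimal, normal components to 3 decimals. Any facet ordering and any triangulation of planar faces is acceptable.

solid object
 facet normal -0.829 -0.106 0.549
  outer loop
   vertex 2.1 4.7 4.8
   vertex 1.5 1.1 3.2
   vertex 2.5 2.6 5.0
  endloop
 endfacet
 facet normal 0.149 -0.841 -0.520
  outer loop
   vertex 3.2 2.7 1.1
   vertex 4.4 1.8 2.9
   vertex 1.5 1.1 3.2
  endloop
 endfacet
 facet normal -0.746 -0.075 -0.661
  outer loop
   vertex 3.2 2.7 1.1
   vertex 1.5 1.1 3.2
   vertex 2.9 4.8 1.2
  endloop
 endfacet
 facet normal 0.855 0.146 -0.497
  outer loop
   vertex 3.2 2.7 1.1
   vertex 2.9 4.8 1.2
   vertex 4.4 1.8 2.9
  endloop
 endfacet
 facet normal 0.224 -0.970 -0.094
  outer loop
   vertex 2.6 1.2 4.8
   vertex 1.5 1.1 3.2
   vertex 4.4 1.8 2.9
  endloop
 endfacet
 facet normal -0.812 -0.139 0.567
  outer loop
   vertex 2.6 1.2 4.8
   vertex 2.5 2.6 5.0
   vertex 1.5 1.1 3.2
  endloop
 endfacet
 facet normal -0.941 0.214 -0.263
  outer loop
   vertex 2.3 4.5 3.1
   vertex 2.9 4.8 1.2
   vertex 1.5 1.1 3.2
  endloop
 endfacet
 facet normal -0.965 0.223 -0.140
  outer loop
   vertex 2.3 4.5 3.1
   vertex 1.5 1.1 3.2
   vertex 2.1 4.7 4.8
  endloop
 endfacet
 facet normal -0.801 0.576 -0.162
  outer loop
   vertex 2.3 4.5 3.1
   vertex 2.1 4.7 4.8
   vertex 2.9 4.8 1.2
  endloop
 endfacet
 facet normal 0.541 0.181 0.821
  outer loop
   vertex 3.8 3.7 3.9
   vertex 2.1 4.7 4.8
   vertex 2.5 2.6 5.0
  endloop
 endfacet
 facet normal 0.739 -0.116 0.664
  outer loop
   vertex 3.8 3.7 3.9
   vertex 2.6 1.2 4.8
   vertex 4.4 1.8 2.9
  endloop
 endfacet
 facet normal 0.673 -0.057 0.738
  outer loop
   vertex 3.8 3.7 3.9
   vertex 2.5 2.6 5.0
   vertex 2.6 1.2 4.8
  endloop
 endfacet
 facet normal 0.893 0.226 -0.390
  outer loop
   vertex 4.0 3.9 3.2
   vertex 4.4 1.8 2.9
   vertex 2.9 4.8 1.2
  endloop
 endfacet
 facet normal 0.942 0.135 0.308
  outer loop
   vertex 4.0 3.9 3.2
   vertex 3.8 3.7 3.9
   vertex 4.4 1.8 2.9
  endloop
 endfacet
 facet normal 0.476 0.870 0.130
  outer loop
   vertex 4.0 3.9 3.2
   vertex 2.9 4.8 1.2
   vertex 2.1 4.7 4.8
  endloop
 endfacet
 facet normal 0.609 0.699 0.374
  outer loop
   vertex 4.0 3.9 3.2
   vertex 2.1 4.7 4.8
   vertex 3.8 3.7 3.9
  endloop
 endfacet
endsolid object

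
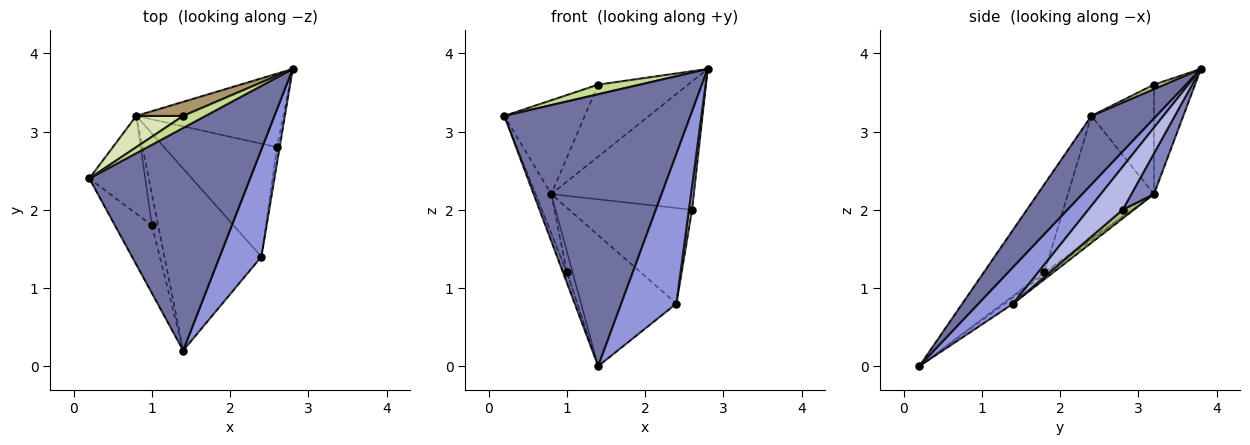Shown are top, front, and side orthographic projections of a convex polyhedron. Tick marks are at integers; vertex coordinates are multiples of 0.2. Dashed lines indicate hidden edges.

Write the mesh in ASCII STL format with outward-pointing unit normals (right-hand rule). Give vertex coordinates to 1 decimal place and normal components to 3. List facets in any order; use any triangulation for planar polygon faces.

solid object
 facet normal 0.261 -0.747 0.611
  outer loop
   vertex 1.4 0.2 0.0
   vertex 2.8 3.8 3.8
   vertex 0.2 2.4 3.2
  endloop
 endfacet
 facet normal 0.136 0.859 -0.493
  outer loop
   vertex 0.8 3.2 2.2
   vertex 2.8 3.8 3.8
   vertex 2.6 2.8 2.0
  endloop
 endfacet
 facet normal 0.454 -0.724 0.519
  outer loop
   vertex 2.4 1.4 0.8
   vertex 2.8 3.8 3.8
   vertex 1.4 0.2 0.0
  endloop
 endfacet
 facet normal 0.994 -0.090 -0.060
  outer loop
   vertex 2.4 1.4 0.8
   vertex 2.6 2.8 2.0
   vertex 2.8 3.8 3.8
  endloop
 endfacet
 facet normal -0.052 0.584 -0.810
  outer loop
   vertex 2.4 1.4 0.8
   vertex 1.4 0.2 0.0
   vertex 0.8 3.2 2.2
  endloop
 endfacet
 facet normal 0.059 0.645 -0.762
  outer loop
   vertex 2.4 1.4 0.8
   vertex 0.8 3.2 2.2
   vertex 2.6 2.8 2.0
  endloop
 endfacet
 facet normal 0.154 -0.617 0.772
  outer loop
   vertex 1.4 3.2 3.6
   vertex 0.2 2.4 3.2
   vertex 2.8 3.8 3.8
  endloop
 endfacet
 facet normal -0.594 0.763 0.254
  outer loop
   vertex 1.4 3.2 3.6
   vertex 0.8 3.2 2.2
   vertex 0.2 2.4 3.2
  endloop
 endfacet
 facet normal -0.409 0.896 0.175
  outer loop
   vertex 1.4 3.2 3.6
   vertex 2.8 3.8 3.8
   vertex 0.8 3.2 2.2
  endloop
 endfacet
 facet normal -0.921 0.059 -0.386
  outer loop
   vertex 1.0 1.8 1.2
   vertex 1.4 0.2 0.0
   vertex 0.2 2.4 3.2
  endloop
 endfacet
 facet normal -0.898 0.163 -0.408
  outer loop
   vertex 1.0 1.8 1.2
   vertex 0.2 2.4 3.2
   vertex 0.8 3.2 2.2
  endloop
 endfacet
 facet normal -0.267 0.535 -0.802
  outer loop
   vertex 1.0 1.8 1.2
   vertex 0.8 3.2 2.2
   vertex 1.4 0.2 0.0
  endloop
 endfacet
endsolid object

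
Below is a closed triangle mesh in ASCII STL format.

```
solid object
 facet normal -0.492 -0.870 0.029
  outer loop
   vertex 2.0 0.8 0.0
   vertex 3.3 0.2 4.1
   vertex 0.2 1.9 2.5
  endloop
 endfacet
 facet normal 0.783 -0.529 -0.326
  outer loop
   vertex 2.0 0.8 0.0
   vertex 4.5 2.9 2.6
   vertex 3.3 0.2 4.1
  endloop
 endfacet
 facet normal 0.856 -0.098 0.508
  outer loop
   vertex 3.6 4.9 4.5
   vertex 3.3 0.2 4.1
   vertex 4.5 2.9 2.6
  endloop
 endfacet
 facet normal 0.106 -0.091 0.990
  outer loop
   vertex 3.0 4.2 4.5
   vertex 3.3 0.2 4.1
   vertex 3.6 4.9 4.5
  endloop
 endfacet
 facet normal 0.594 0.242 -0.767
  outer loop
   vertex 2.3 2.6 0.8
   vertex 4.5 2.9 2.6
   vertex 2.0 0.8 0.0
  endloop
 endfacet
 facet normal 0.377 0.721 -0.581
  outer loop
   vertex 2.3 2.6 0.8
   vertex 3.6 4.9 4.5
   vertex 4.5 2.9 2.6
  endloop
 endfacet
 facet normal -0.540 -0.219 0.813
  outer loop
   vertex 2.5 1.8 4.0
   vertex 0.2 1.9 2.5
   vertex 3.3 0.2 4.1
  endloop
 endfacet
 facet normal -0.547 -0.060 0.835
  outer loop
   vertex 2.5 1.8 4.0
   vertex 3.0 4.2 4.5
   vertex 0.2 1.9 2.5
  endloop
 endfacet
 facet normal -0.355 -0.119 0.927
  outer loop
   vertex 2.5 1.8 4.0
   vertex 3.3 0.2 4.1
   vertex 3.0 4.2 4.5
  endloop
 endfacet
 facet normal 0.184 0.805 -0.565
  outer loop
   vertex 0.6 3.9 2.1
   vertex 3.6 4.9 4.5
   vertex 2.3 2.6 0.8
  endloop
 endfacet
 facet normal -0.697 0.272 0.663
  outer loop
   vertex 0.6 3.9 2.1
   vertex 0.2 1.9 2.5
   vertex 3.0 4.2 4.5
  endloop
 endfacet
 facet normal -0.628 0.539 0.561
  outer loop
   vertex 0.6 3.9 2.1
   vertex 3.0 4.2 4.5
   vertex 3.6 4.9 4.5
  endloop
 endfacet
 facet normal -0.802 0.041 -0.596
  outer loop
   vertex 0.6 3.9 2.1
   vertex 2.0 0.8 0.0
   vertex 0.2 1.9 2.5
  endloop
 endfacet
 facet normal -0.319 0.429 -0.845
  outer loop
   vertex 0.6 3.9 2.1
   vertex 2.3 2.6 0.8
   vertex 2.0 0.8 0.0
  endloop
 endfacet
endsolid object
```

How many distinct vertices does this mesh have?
9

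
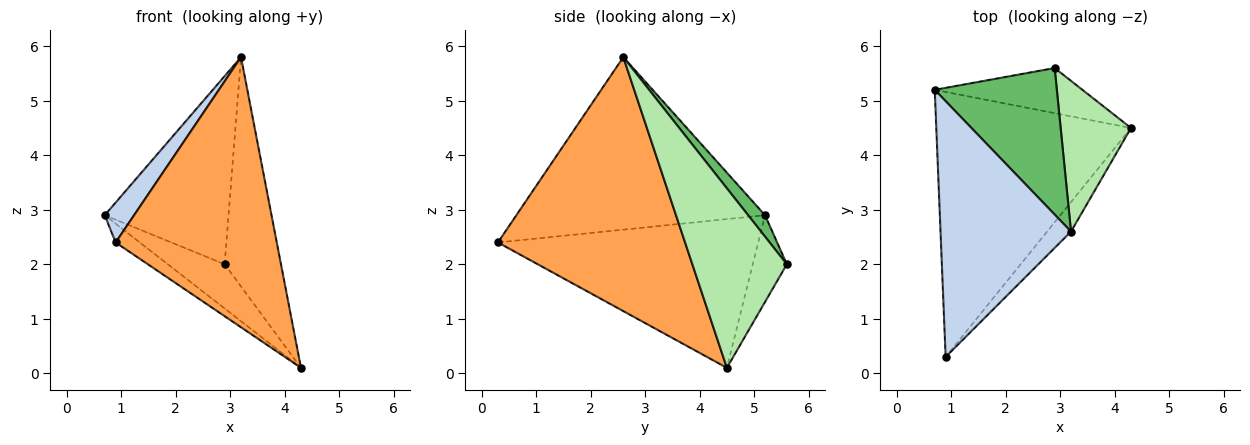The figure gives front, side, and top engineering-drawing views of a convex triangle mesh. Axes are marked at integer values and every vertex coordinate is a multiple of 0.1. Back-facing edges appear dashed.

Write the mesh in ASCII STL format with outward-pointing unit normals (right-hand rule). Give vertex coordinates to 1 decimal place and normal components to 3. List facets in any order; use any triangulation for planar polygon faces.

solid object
 facet normal -0.606 0.056 -0.793
  outer loop
   vertex 0.9 0.3 2.4
   vertex 0.7 5.2 2.9
   vertex 4.3 4.5 0.1
  endloop
 endfacet
 facet normal -0.794 -0.094 0.601
  outer loop
   vertex 3.2 2.6 5.8
   vertex 0.7 5.2 2.9
   vertex 0.9 0.3 2.4
  endloop
 endfacet
 facet normal 0.756 -0.651 -0.071
  outer loop
   vertex 3.2 2.6 5.8
   vertex 0.9 0.3 2.4
   vertex 4.3 4.5 0.1
  endloop
 endfacet
 facet normal -0.387 0.645 -0.659
  outer loop
   vertex 2.9 5.6 2.0
   vertex 4.3 4.5 0.1
   vertex 0.7 5.2 2.9
  endloop
 endfacet
 facet normal 0.107 0.784 0.611
  outer loop
   vertex 2.9 5.6 2.0
   vertex 0.7 5.2 2.9
   vertex 3.2 2.6 5.8
  endloop
 endfacet
 facet normal 0.814 0.485 0.319
  outer loop
   vertex 2.9 5.6 2.0
   vertex 3.2 2.6 5.8
   vertex 4.3 4.5 0.1
  endloop
 endfacet
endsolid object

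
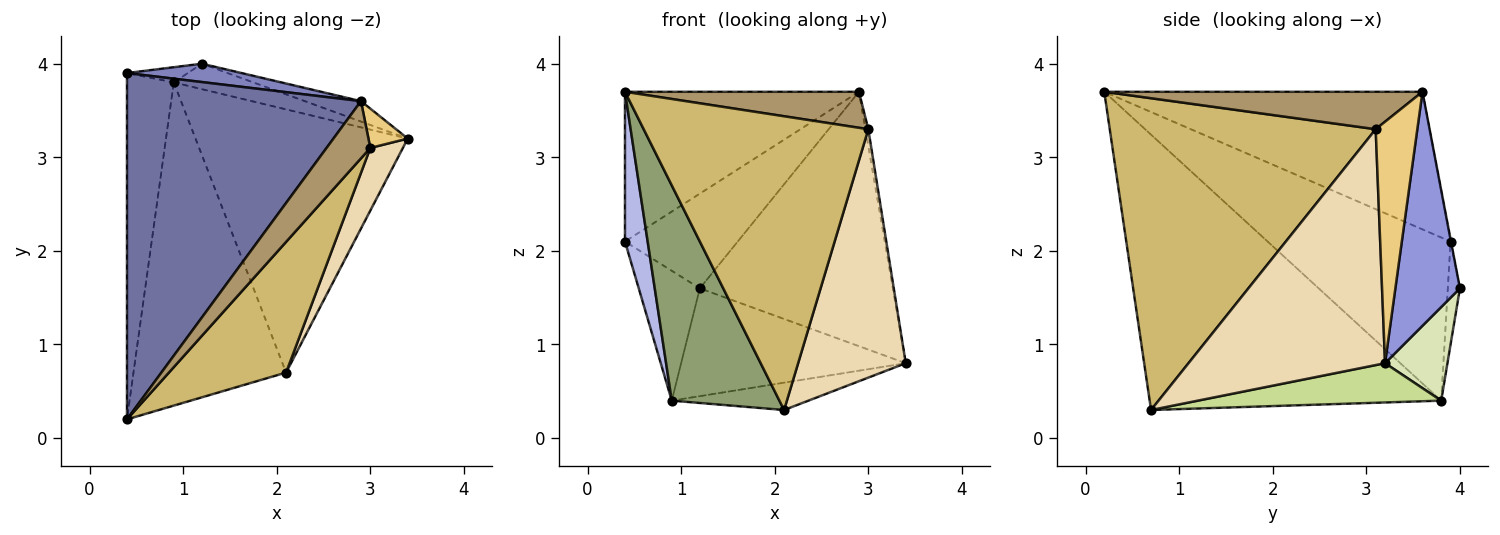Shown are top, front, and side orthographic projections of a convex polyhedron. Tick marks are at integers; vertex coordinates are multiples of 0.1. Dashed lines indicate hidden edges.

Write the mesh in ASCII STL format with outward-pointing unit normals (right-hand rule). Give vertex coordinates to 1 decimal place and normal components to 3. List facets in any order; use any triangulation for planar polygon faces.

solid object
 facet normal -0.475 0.349 0.808
  outer loop
   vertex 2.9 3.6 3.7
   vertex 0.4 3.9 2.1
   vertex 0.4 0.2 3.7
  endloop
 endfacet
 facet normal -0.004 0.982 0.190
  outer loop
   vertex 1.2 4.0 1.6
   vertex 0.4 3.9 2.1
   vertex 2.9 3.6 3.7
  endloop
 endfacet
 facet normal 0.316 0.946 -0.076
  outer loop
   vertex 1.2 4.0 1.6
   vertex 2.9 3.6 3.7
   vertex 3.4 3.2 0.8
  endloop
 endfacet
 facet normal -0.954 -0.118 -0.274
  outer loop
   vertex 0.9 3.8 0.4
   vertex 0.4 0.2 3.7
   vertex 0.4 3.9 2.1
  endloop
 endfacet
 facet normal -0.832 -0.307 -0.461
  outer loop
   vertex 0.9 3.8 0.4
   vertex 2.1 0.7 0.3
   vertex 0.4 0.2 3.7
  endloop
 endfacet
 facet normal -0.193 0.975 -0.114
  outer loop
   vertex 0.9 3.8 0.4
   vertex 0.4 3.9 2.1
   vertex 1.2 4.0 1.6
  endloop
 endfacet
 facet normal 0.181 0.102 -0.978
  outer loop
   vertex 0.9 3.8 0.4
   vertex 3.4 3.2 0.8
   vertex 2.1 0.7 0.3
  endloop
 endfacet
 facet normal 0.261 0.940 -0.222
  outer loop
   vertex 0.9 3.8 0.4
   vertex 1.2 4.0 1.6
   vertex 3.4 3.2 0.8
  endloop
 endfacet
 facet normal 0.586 -0.431 0.686
  outer loop
   vertex 3.0 3.1 3.3
   vertex 2.9 3.6 3.7
   vertex 0.4 0.2 3.7
  endloop
 endfacet
 facet normal 0.734 -0.620 0.276
  outer loop
   vertex 3.0 3.1 3.3
   vertex 0.4 0.2 3.7
   vertex 2.1 0.7 0.3
  endloop
 endfacet
 facet normal 0.985 0.069 0.160
  outer loop
   vertex 3.0 3.1 3.3
   vertex 3.4 3.2 0.8
   vertex 2.9 3.6 3.7
  endloop
 endfacet
 facet normal 0.871 -0.477 0.120
  outer loop
   vertex 3.0 3.1 3.3
   vertex 2.1 0.7 0.3
   vertex 3.4 3.2 0.8
  endloop
 endfacet
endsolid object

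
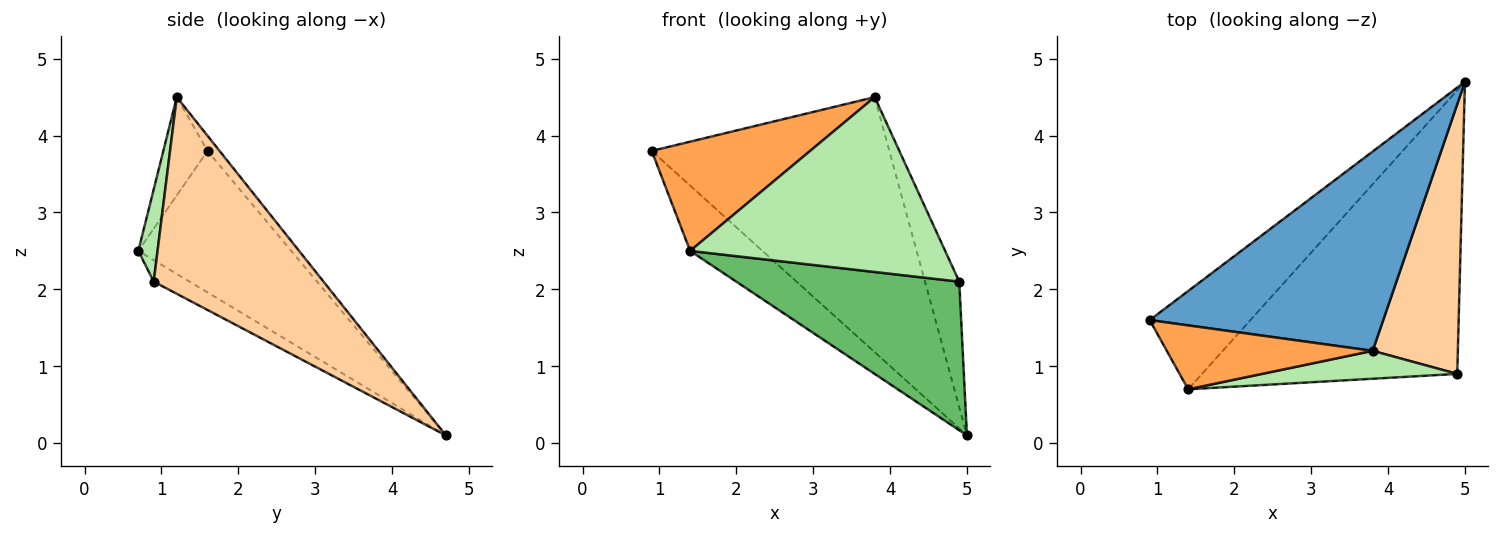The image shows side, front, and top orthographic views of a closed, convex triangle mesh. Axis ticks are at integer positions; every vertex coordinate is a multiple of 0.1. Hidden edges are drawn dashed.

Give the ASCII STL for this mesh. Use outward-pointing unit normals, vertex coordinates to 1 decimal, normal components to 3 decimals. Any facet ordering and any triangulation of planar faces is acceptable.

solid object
 facet normal -0.040 0.787 0.615
  outer loop
   vertex 3.8 1.2 4.5
   vertex 5.0 4.7 0.1
   vertex 0.9 1.6 3.8
  endloop
 endfacet
 facet normal -0.760 0.359 -0.541
  outer loop
   vertex 1.4 0.7 2.5
   vertex 0.9 1.6 3.8
   vertex 5.0 4.7 0.1
  endloop
 endfacet
 facet normal -0.234 -0.839 0.491
  outer loop
   vertex 1.4 0.7 2.5
   vertex 3.8 1.2 4.5
   vertex 0.9 1.6 3.8
  endloop
 endfacet
 facet normal 0.902 0.182 0.391
  outer loop
   vertex 4.9 0.9 2.1
   vertex 5.0 4.7 0.1
   vertex 3.8 1.2 4.5
  endloop
 endfacet
 facet normal -0.074 -0.463 -0.883
  outer loop
   vertex 4.9 0.9 2.1
   vertex 1.4 0.7 2.5
   vertex 5.0 4.7 0.1
  endloop
 endfacet
 facet normal 0.074 -0.985 0.157
  outer loop
   vertex 4.9 0.9 2.1
   vertex 3.8 1.2 4.5
   vertex 1.4 0.7 2.5
  endloop
 endfacet
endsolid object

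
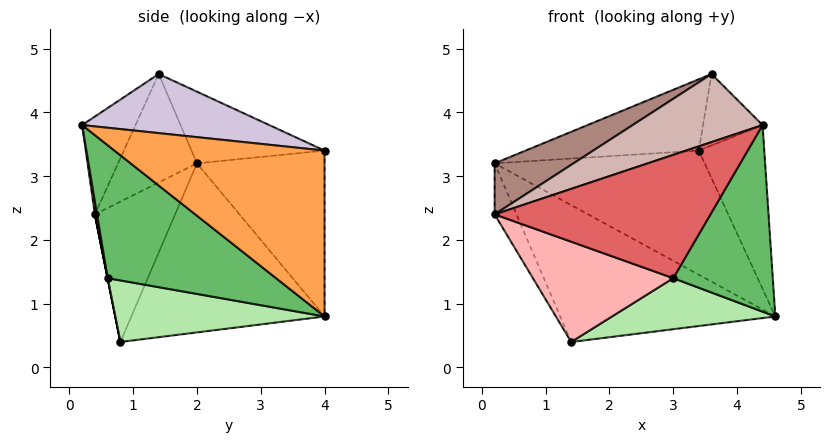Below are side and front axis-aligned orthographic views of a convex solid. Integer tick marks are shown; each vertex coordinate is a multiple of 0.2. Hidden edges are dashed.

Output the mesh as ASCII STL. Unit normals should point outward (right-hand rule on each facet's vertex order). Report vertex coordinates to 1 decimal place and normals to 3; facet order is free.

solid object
 facet normal -0.572 0.636 -0.518
  outer loop
   vertex 1.4 0.8 0.4
   vertex 0.2 2.0 3.2
   vertex 4.6 4.0 0.8
  endloop
 endfacet
 facet normal -0.505 0.831 -0.233
  outer loop
   vertex 3.4 4.0 3.4
   vertex 4.6 4.0 0.8
   vertex 0.2 2.0 3.2
  endloop
 endfacet
 facet normal 0.874 0.272 0.403
  outer loop
   vertex 3.4 4.0 3.4
   vertex 4.4 0.2 3.8
   vertex 4.6 4.0 0.8
  endloop
 endfacet
 facet normal -0.854 0.233 -0.466
  outer loop
   vertex 0.2 0.4 2.4
   vertex 0.2 2.0 3.2
   vertex 1.4 0.8 0.4
  endloop
 endfacet
 facet normal 0.742 -0.439 -0.506
  outer loop
   vertex 3.0 0.6 1.4
   vertex 4.6 4.0 0.8
   vertex 4.4 0.2 3.8
  endloop
 endfacet
 facet normal 0.462 -0.360 -0.811
  outer loop
   vertex 3.0 0.6 1.4
   vertex 1.4 0.8 0.4
   vertex 4.6 4.0 0.8
  endloop
 endfacet
 facet normal 0.010 -0.985 -0.170
  outer loop
   vertex 3.0 0.6 1.4
   vertex 4.4 0.2 3.8
   vertex 0.2 0.4 2.4
  endloop
 endfacet
 facet normal 0.000 -0.981 -0.196
  outer loop
   vertex 3.0 0.6 1.4
   vertex 0.2 0.4 2.4
   vertex 1.4 0.8 0.4
  endloop
 endfacet
 facet normal -0.293 0.382 0.876
  outer loop
   vertex 3.6 1.4 4.6
   vertex 3.4 4.0 3.4
   vertex 0.2 2.0 3.2
  endloop
 endfacet
 facet normal 0.853 0.271 0.446
  outer loop
   vertex 3.6 1.4 4.6
   vertex 4.4 0.2 3.8
   vertex 3.4 4.0 3.4
  endloop
 endfacet
 facet normal -0.408 -0.408 0.816
  outer loop
   vertex 3.6 1.4 4.6
   vertex 0.2 2.0 3.2
   vertex 0.2 0.4 2.4
  endloop
 endfacet
 facet normal -0.268 -0.652 0.710
  outer loop
   vertex 3.6 1.4 4.6
   vertex 0.2 0.4 2.4
   vertex 4.4 0.2 3.8
  endloop
 endfacet
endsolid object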